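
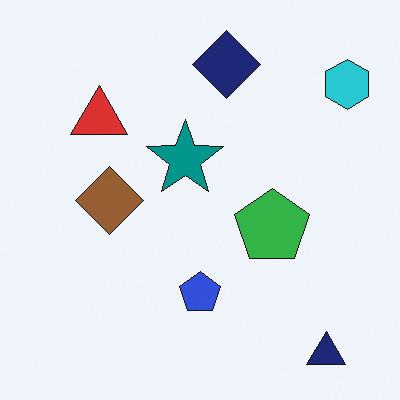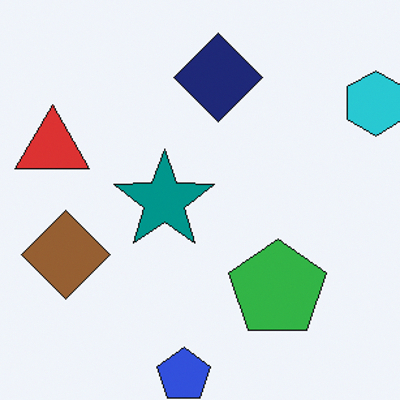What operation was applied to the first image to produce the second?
Cropped to a modestly smaller region and rescaled.

The visible shapes are larger and the field of view is narrower; shapes near the original edges may be partly or wholly outside the frame — a crop-and-rescale.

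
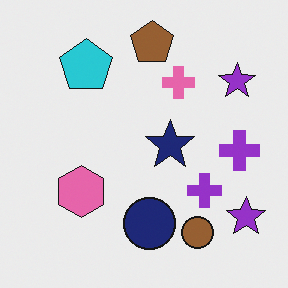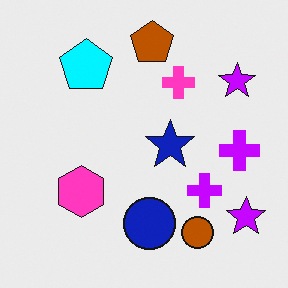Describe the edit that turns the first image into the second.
The image was made much more vivid (saturation change).

All colors are more vivid — a global saturation change.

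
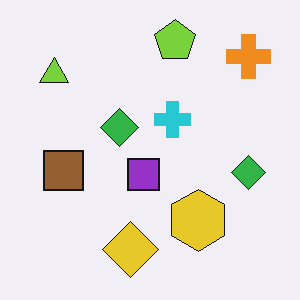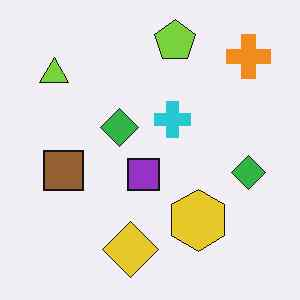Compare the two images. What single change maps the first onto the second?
This is the original image JPEG-compressed with visible artifacts.

Blocky 8×8 compression artifacts appear around shape edges and the flat background shows ringing — characteristic JPEG degradation.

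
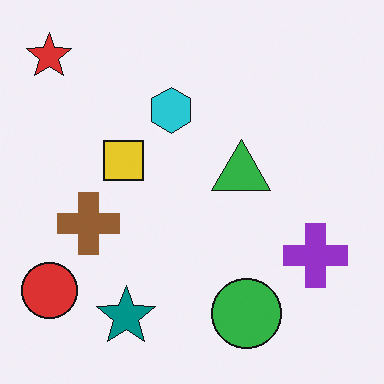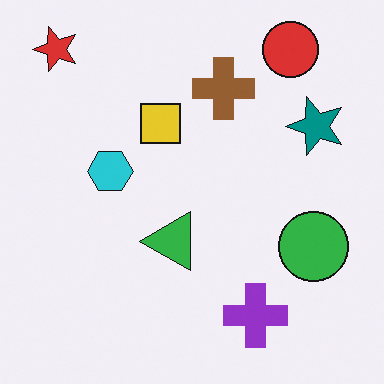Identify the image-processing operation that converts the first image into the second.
The second image is the first transposed (reflected across the top-left ↔ bottom-right diagonal).

Shapes have swapped their row and column positions — what was in the top-right is now in the bottom-left — a diagonal reflection.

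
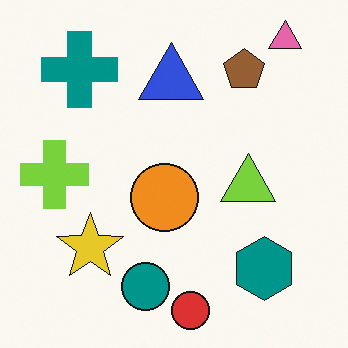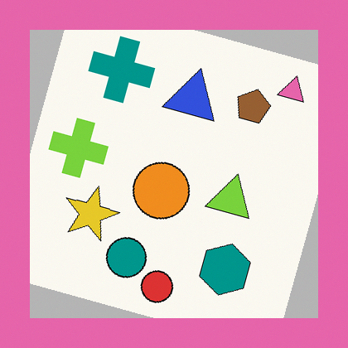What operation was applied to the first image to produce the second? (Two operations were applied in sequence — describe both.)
The second image is the first rotated clockwise by a clearly visible amount, then framed with a pink border.

Every shape is tilted by the same angle and the image corners show triangular fill wedges — a whole-image rotation by a non-right angle. A solid pink frame runs around the edge of the second image, with the content slightly shrunk inside it.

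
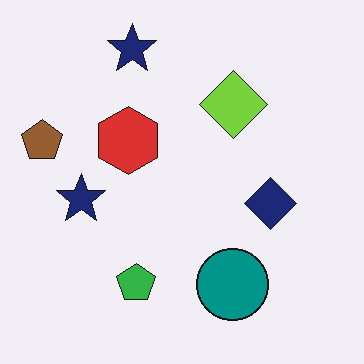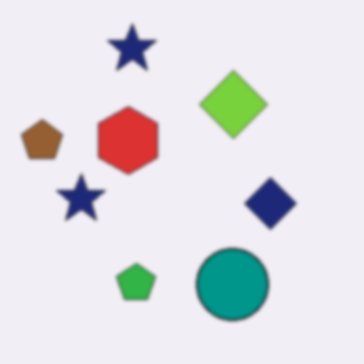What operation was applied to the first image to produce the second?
The second image is the first given a subtle gaussian blur.

Shape edges and outlines are uniformly softened across the whole image.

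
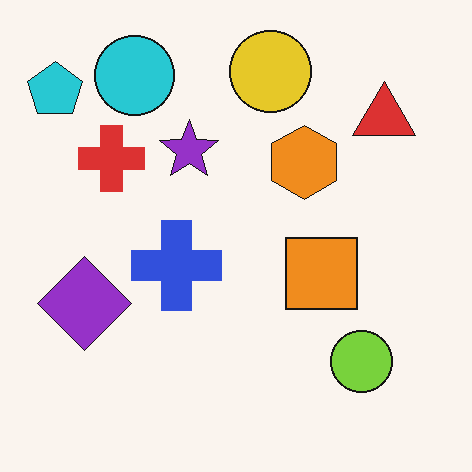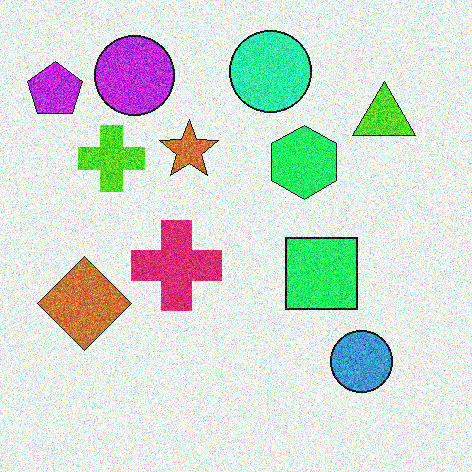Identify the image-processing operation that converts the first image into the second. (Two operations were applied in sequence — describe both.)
The image was degraded with strong gaussian noise, then hue-shifted noticeably.

Random speckle covers the whole image, including the flat background. Every shape's color has rotated by the same amount around the hue wheel — a uniform hue shift.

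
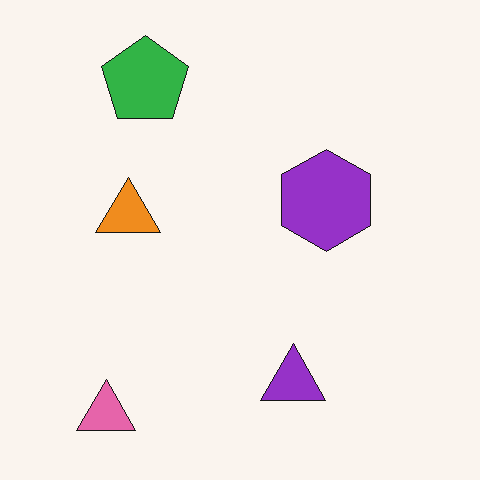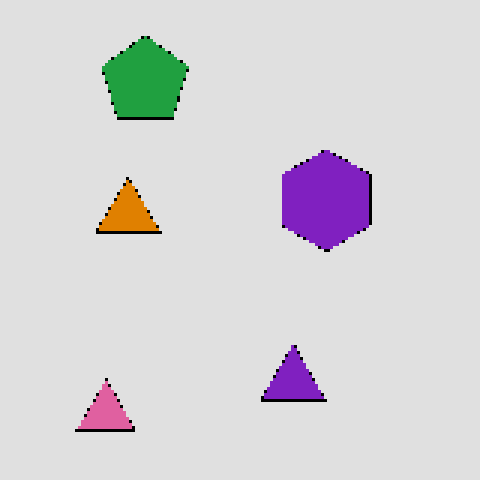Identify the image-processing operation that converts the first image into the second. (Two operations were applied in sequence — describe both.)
Lightly pixelated (a mild mosaic effect), then moderately posterized.

Shapes are reduced to large square blocks; fine edges and outlines are lost — a downscale-then-upscale (mosaic) effect. Each flat color has snapped to a coarser quantized level — most visibly, the near-white background has dropped to a flat grey.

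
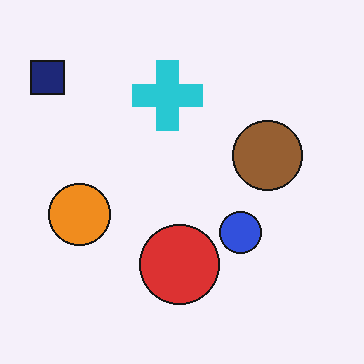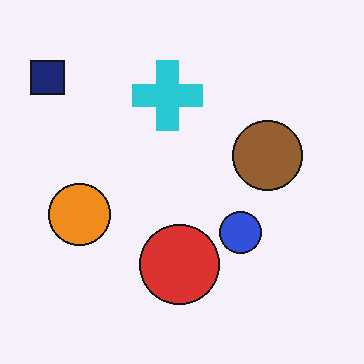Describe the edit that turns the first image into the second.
The second image is the first JPEG-compressed with visible artifacts.

Blocky 8×8 compression artifacts appear around shape edges and the flat background shows ringing — characteristic JPEG degradation.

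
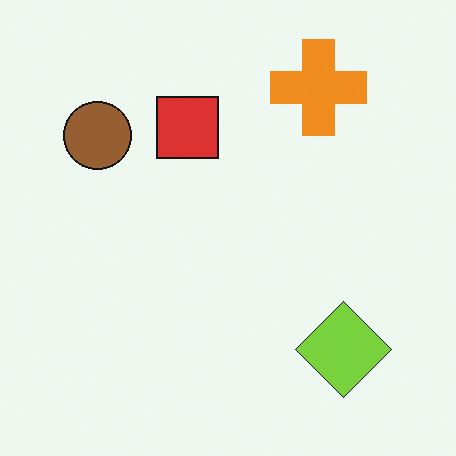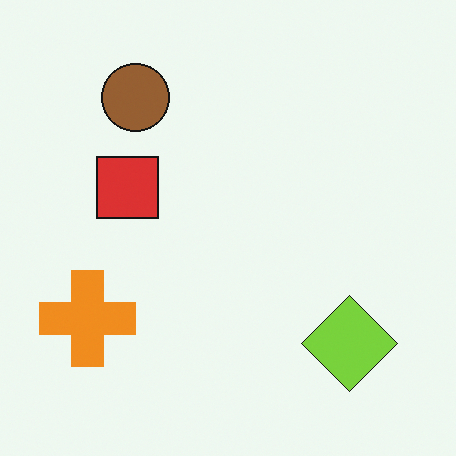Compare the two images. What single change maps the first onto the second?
The second image is the first transposed (reflected across the top-left ↔ bottom-right diagonal).

Shapes have swapped their row and column positions — what was in the top-right is now in the bottom-left — a diagonal reflection.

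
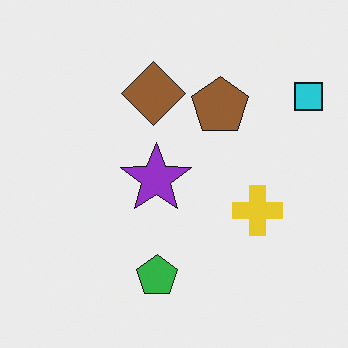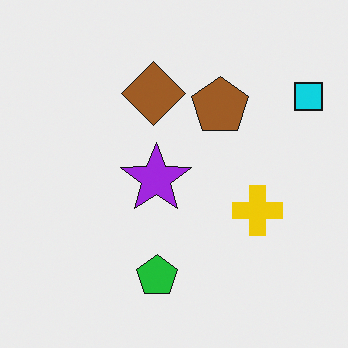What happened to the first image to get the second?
Slightly oversaturated.

All colors are more vivid — a global saturation change.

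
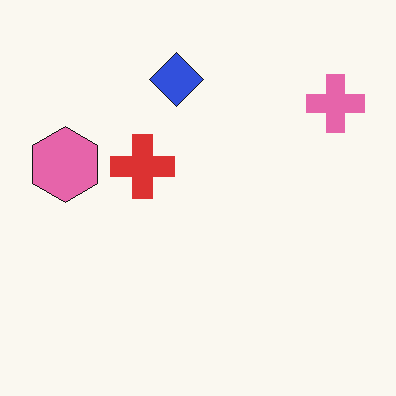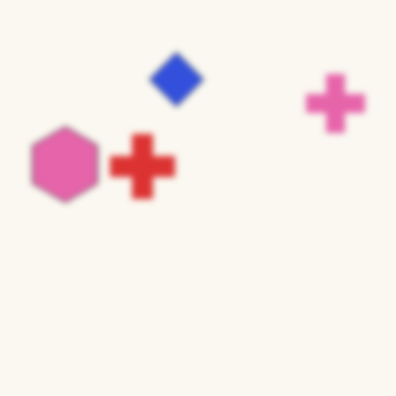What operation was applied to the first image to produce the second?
The transformation is: moderately blurred.

Shape edges and outlines are uniformly softened across the whole image.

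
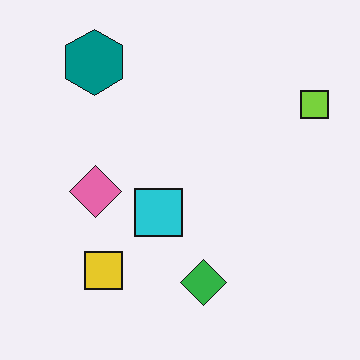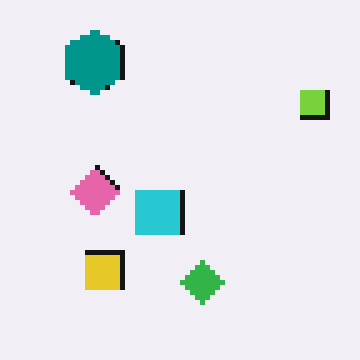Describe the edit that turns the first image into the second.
The image was mildly pixelated.

Shapes are reduced to large square blocks; fine edges and outlines are lost — a downscale-then-upscale (mosaic) effect.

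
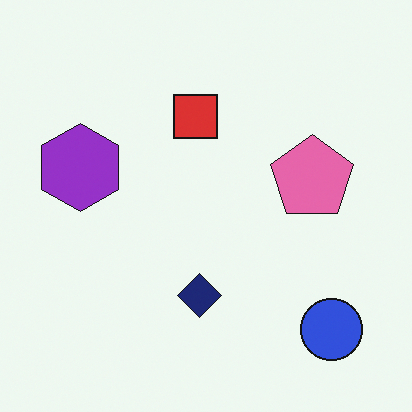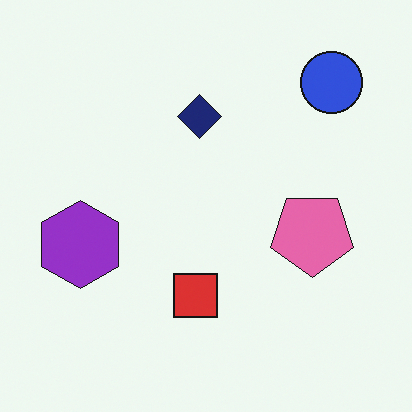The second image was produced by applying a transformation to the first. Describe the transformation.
The transformation is: flipped vertically (top ↔ bottom).

The blue circle is in the bottom-right of the first image and the top-right of the second — shapes on opposite sides of the horizontal midline have swapped in a mirror flip.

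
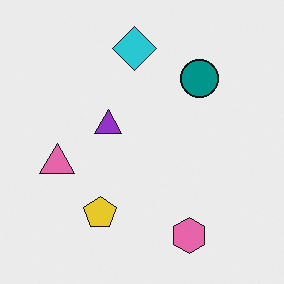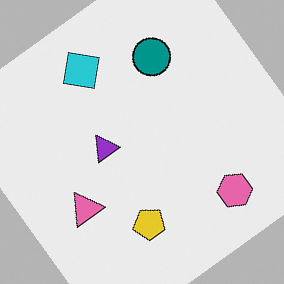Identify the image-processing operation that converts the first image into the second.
It was rotated counter-clockwise by a large amount — several tens of degrees.

Every shape is tilted by the same angle and the image corners show triangular fill wedges — a whole-image rotation by a non-right angle.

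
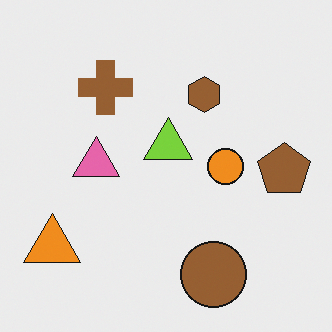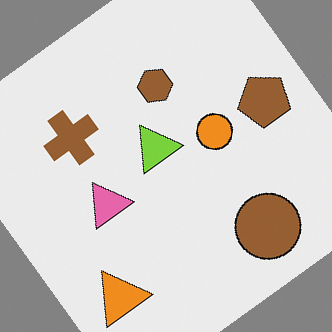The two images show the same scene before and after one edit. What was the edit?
The image was rotated counter-clockwise by a large amount — several tens of degrees.

Every shape is tilted by the same angle and the image corners show triangular fill wedges — a whole-image rotation by a non-right angle.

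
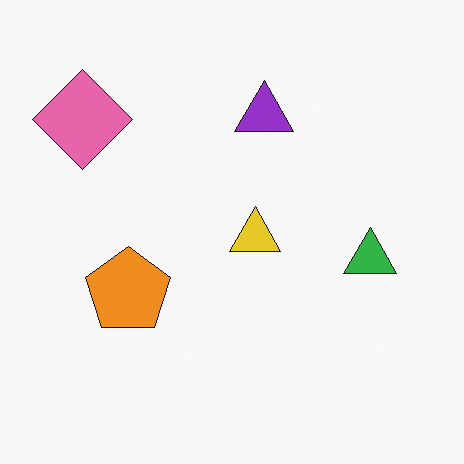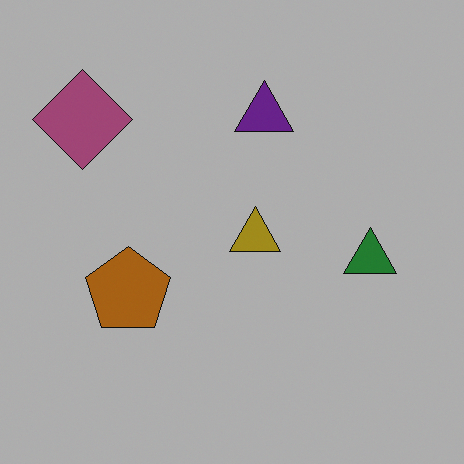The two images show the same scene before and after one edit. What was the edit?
Substantially darkened.

Every pixel — background and shapes alike — is uniformly darkened.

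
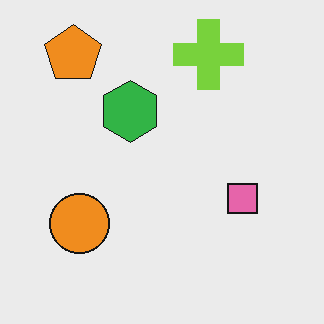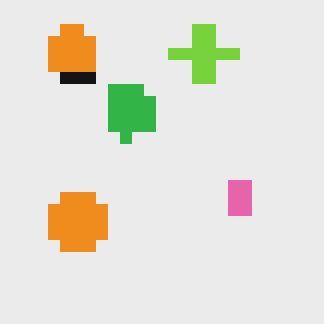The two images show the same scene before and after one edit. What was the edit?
This is the original image heavily pixelated into large blocks.

Shapes are reduced to large square blocks; fine edges and outlines are lost — a downscale-then-upscale (mosaic) effect.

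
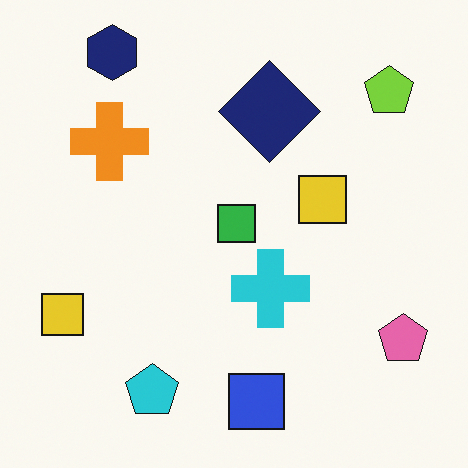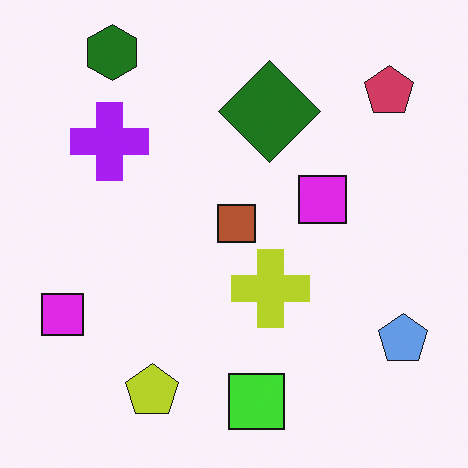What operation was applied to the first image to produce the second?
The transformation is: hue-shifted by a large amount.

Every shape's color has rotated by the same amount around the hue wheel — a uniform hue shift.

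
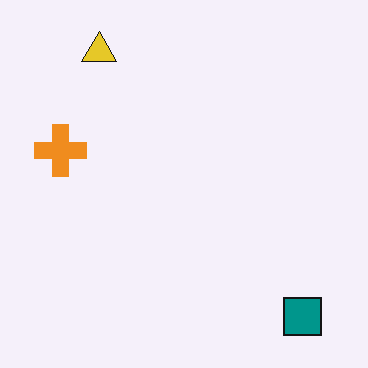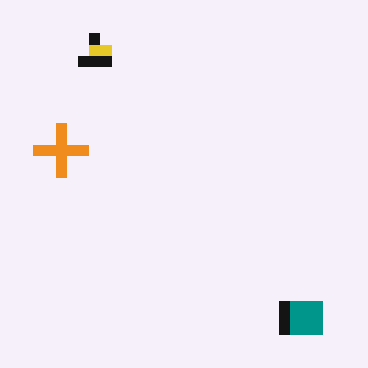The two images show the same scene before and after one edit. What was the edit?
The image was coarsely pixelated.

Shapes are reduced to large square blocks; fine edges and outlines are lost — a downscale-then-upscale (mosaic) effect.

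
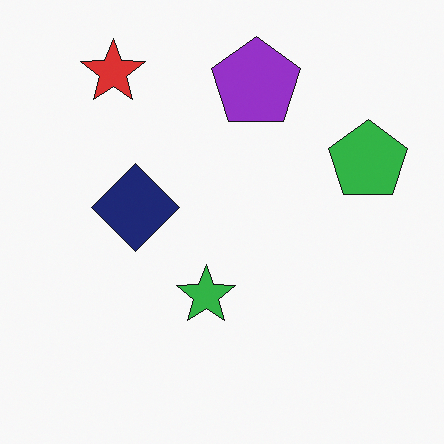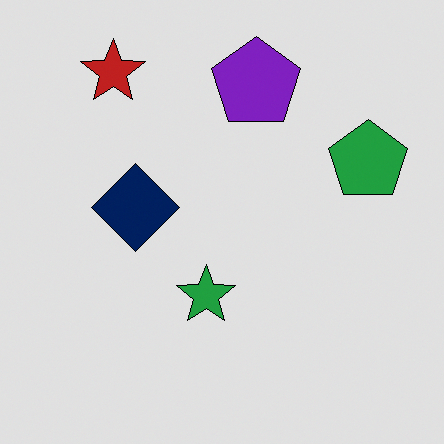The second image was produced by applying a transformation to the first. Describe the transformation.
Moderately posterized.

Each flat color has snapped to a coarser quantized level — most visibly, the near-white background has dropped to a flat grey.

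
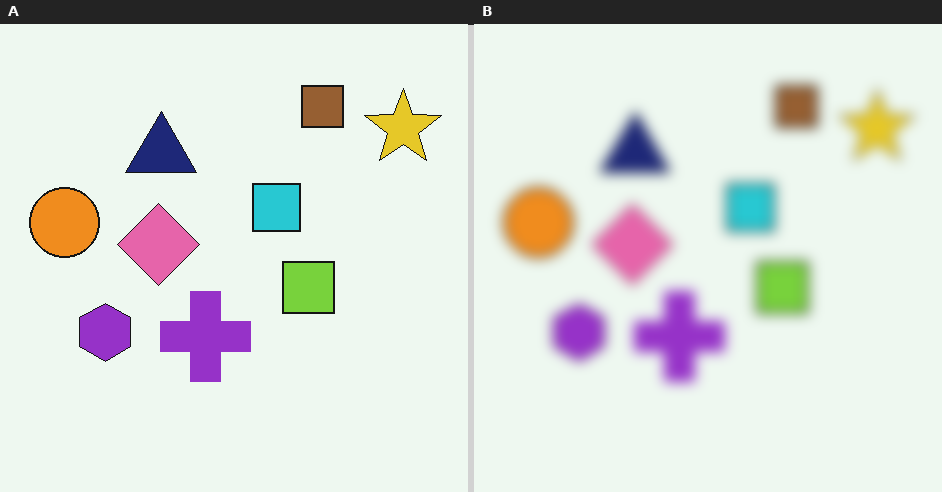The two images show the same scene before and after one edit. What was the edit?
This is the original image strongly gaussian-blurred.

Shape edges and outlines are uniformly softened across the whole image.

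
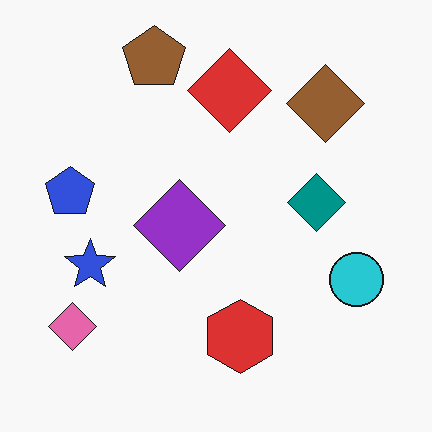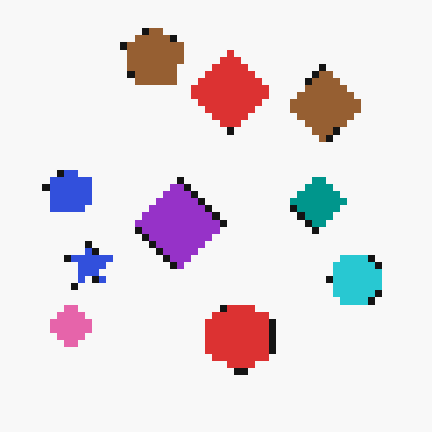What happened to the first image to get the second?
This is the original image pixelated into visible square blocks.

Shapes are reduced to large square blocks; fine edges and outlines are lost — a downscale-then-upscale (mosaic) effect.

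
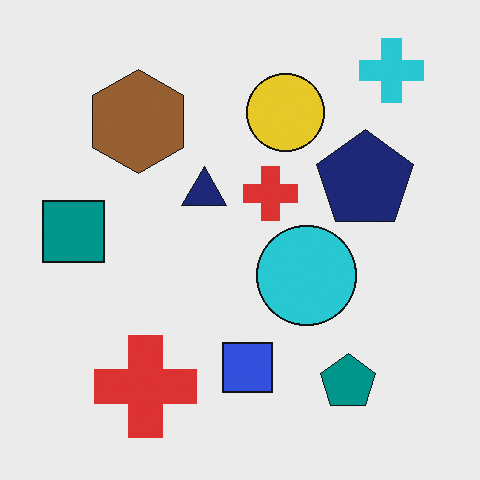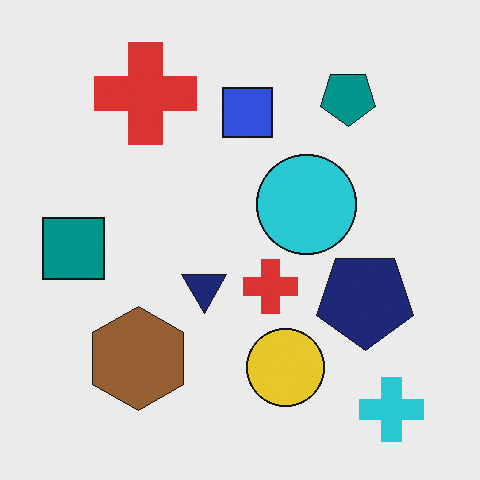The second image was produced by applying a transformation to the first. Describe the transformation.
The transformation is: flipped vertically (top ↔ bottom).

The cyan cross is in the top-right of the first image and the bottom-right of the second — shapes on opposite sides of the horizontal midline have swapped in a mirror flip.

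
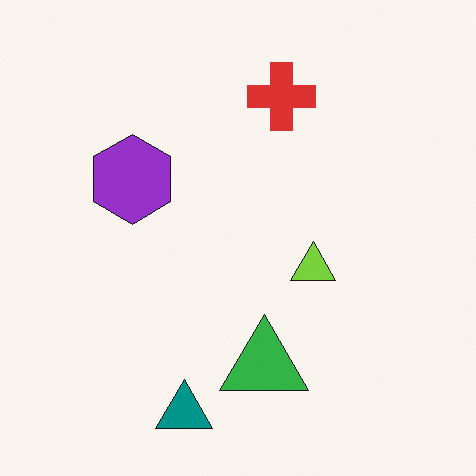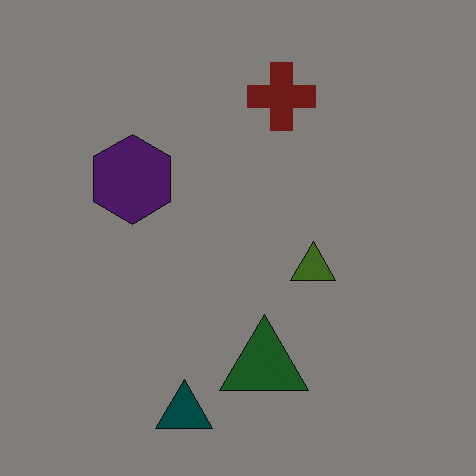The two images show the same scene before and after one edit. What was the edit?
Substantially darkened.

Every pixel — background and shapes alike — is uniformly darkened.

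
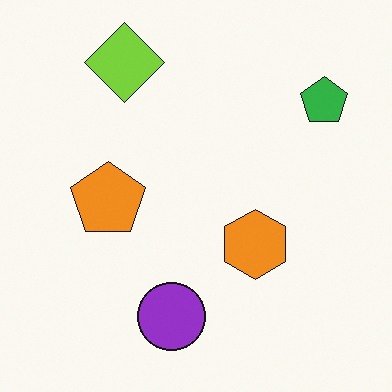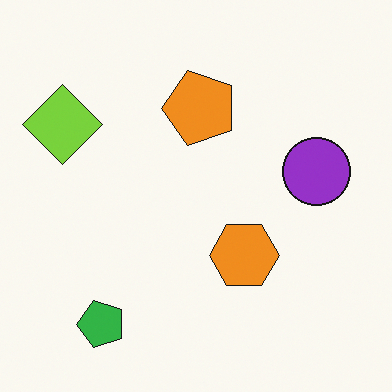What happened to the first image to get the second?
Transposed (reflected across the top-left ↔ bottom-right diagonal).

Shapes have swapped their row and column positions — what was in the top-right is now in the bottom-left — a diagonal reflection.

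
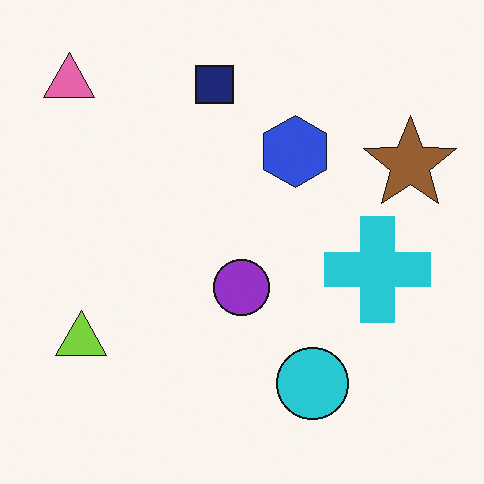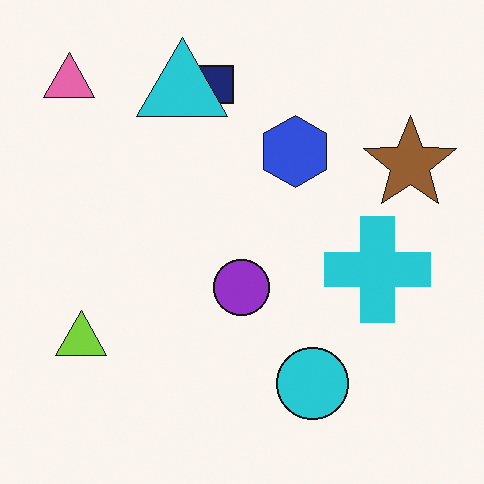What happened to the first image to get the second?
This is the original image overlaid with an additional cyan triangle.

A cyan triangle appears in the second image that is absent from the first.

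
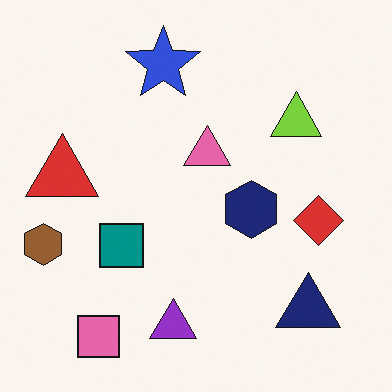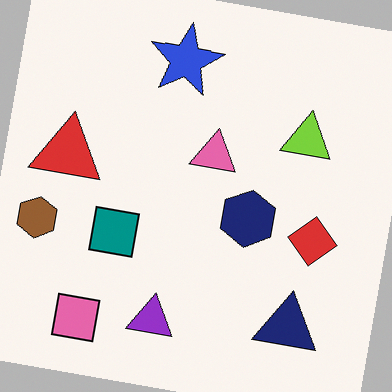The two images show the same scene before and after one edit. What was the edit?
Rotated clockwise by a small amount.

Every shape is tilted by the same angle and the image corners show triangular fill wedges — a whole-image rotation by a non-right angle.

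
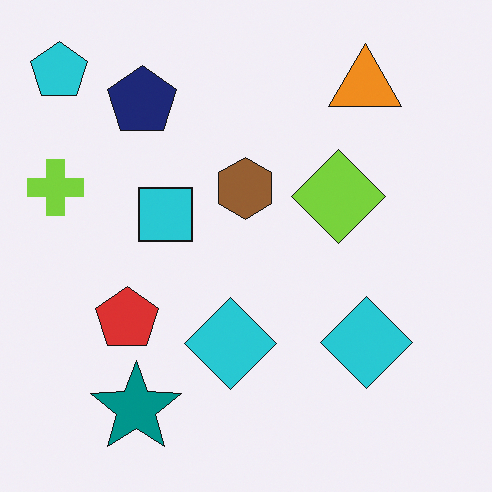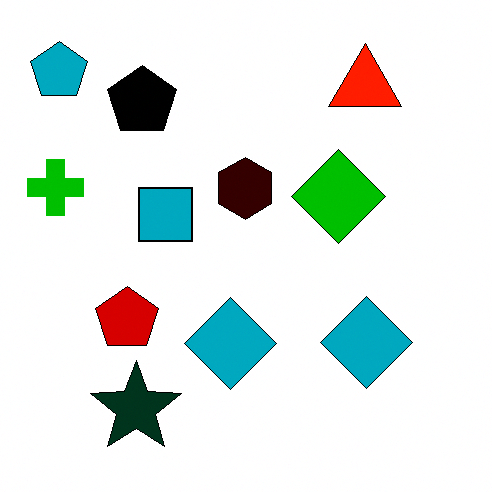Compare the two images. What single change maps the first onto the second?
The image was boosted in contrast.

Tones are pushed away from mid-grey across the whole image — a global contrast change.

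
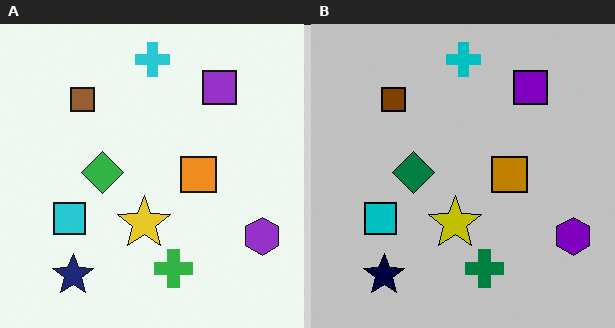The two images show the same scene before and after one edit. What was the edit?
It was heavily posterized to just a handful of flat colors.

Each flat color has snapped to a coarser quantized level — most visibly, the near-white background has dropped to a flat grey.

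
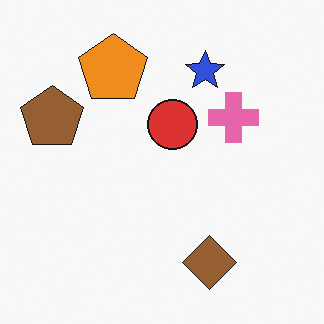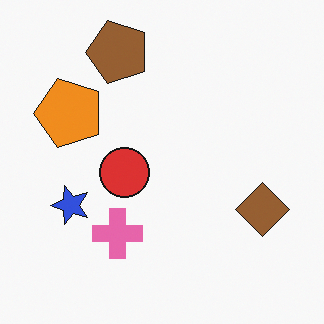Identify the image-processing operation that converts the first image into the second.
The image was transposed (reflected across the top-left ↔ bottom-right diagonal).

Shapes have swapped their row and column positions — what was in the top-right is now in the bottom-left — a diagonal reflection.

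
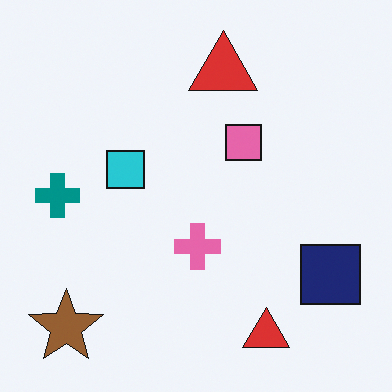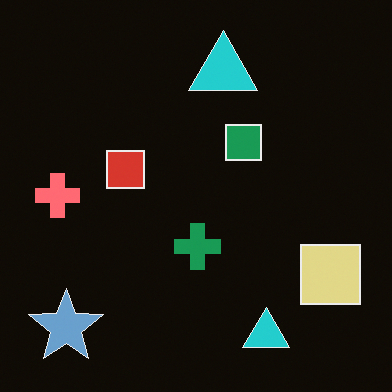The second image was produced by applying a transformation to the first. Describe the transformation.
This is the original image color-inverted (negative).

The light background has become dark and every shape's color is its complement — a photographic negative.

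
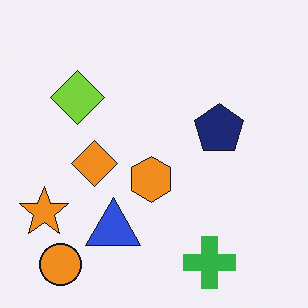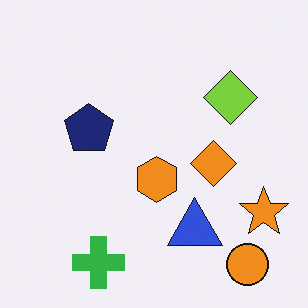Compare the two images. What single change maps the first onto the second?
It was flipped horizontally (left ↔ right).

The orange star is in the bottom-left of the first image and the bottom-right of the second — shapes on opposite sides of the vertical midline have swapped in a mirror flip.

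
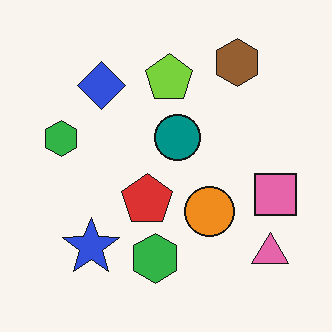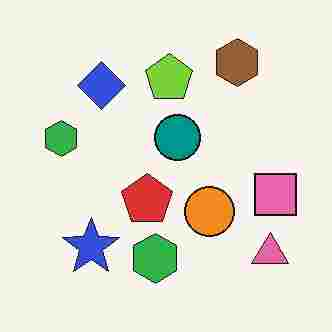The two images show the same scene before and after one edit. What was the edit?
The transformation is: heavily JPEG-compressed with obvious blocking artifacts.

Blocky 8×8 compression artifacts appear around shape edges and the flat background shows ringing — characteristic JPEG degradation.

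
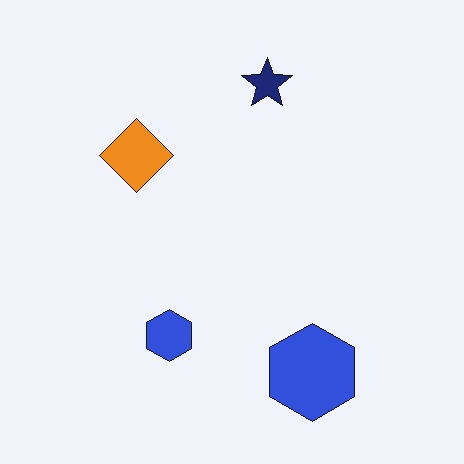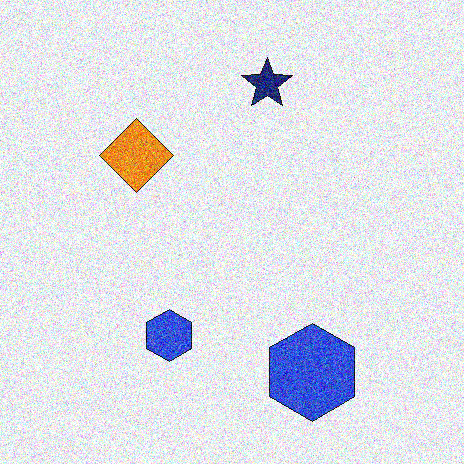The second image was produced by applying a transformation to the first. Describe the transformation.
The transformation is: degraded with strong gaussian noise.

Random speckle covers the whole image, including the flat background.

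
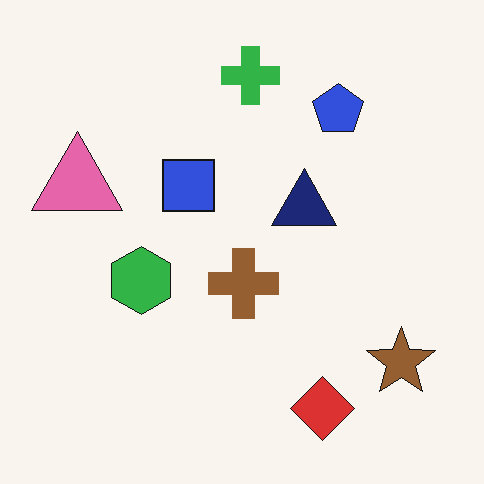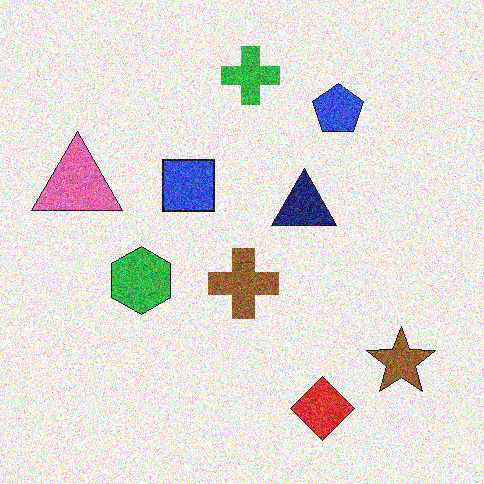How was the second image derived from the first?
The second image is the first degraded with heavy additive noise.

Random speckle covers the whole image, including the flat background.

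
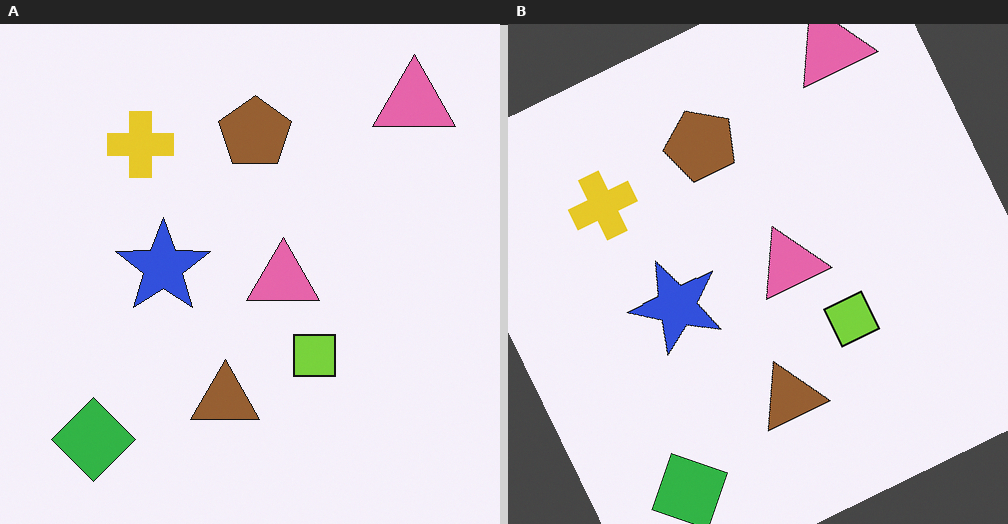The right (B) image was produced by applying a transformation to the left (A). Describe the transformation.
Rotated counter-clockwise by a clearly visible amount.

Every shape is tilted by the same angle and the image corners show triangular fill wedges — a whole-image rotation by a non-right angle.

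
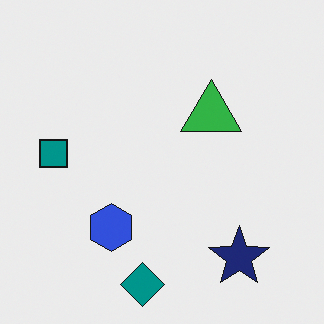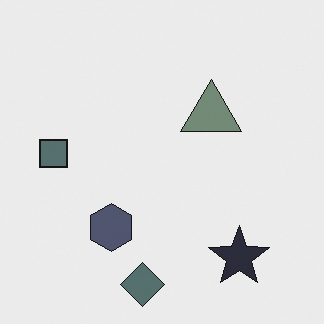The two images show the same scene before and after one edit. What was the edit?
The second image is the first made much more muted (saturation change).

All colors are more muted and greyish — a global saturation change.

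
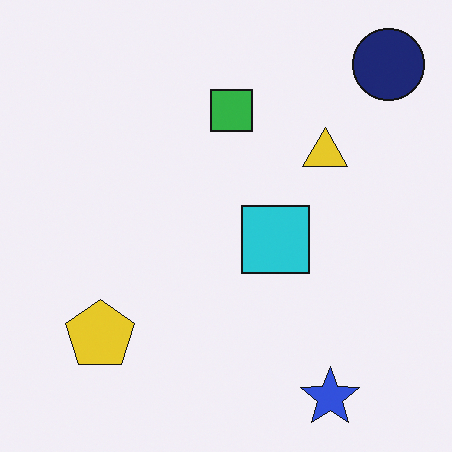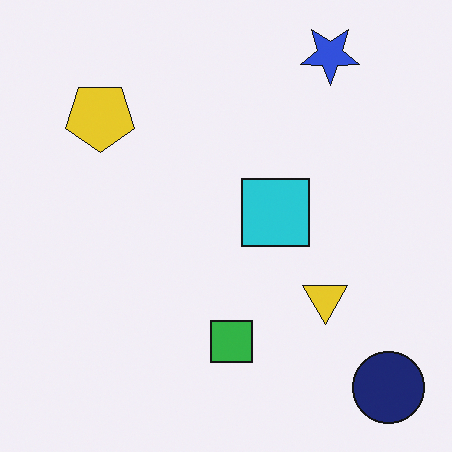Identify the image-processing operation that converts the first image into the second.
The image was flipped vertically (top ↔ bottom).

The blue star is in the bottom-right of the first image and the top-right of the second — shapes on opposite sides of the horizontal midline have swapped in a mirror flip.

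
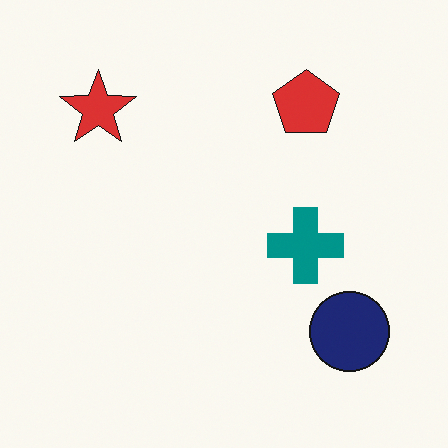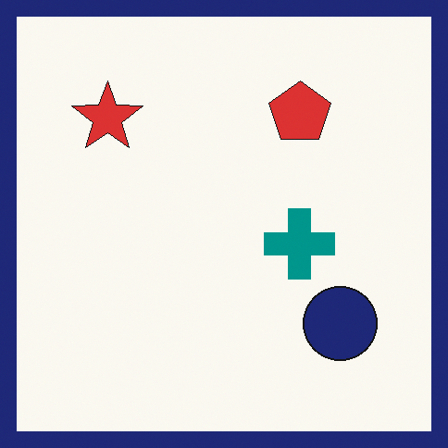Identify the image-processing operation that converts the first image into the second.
It was framed with a navy border.

A solid navy frame runs around the edge of the second image, with the content slightly shrunk inside it.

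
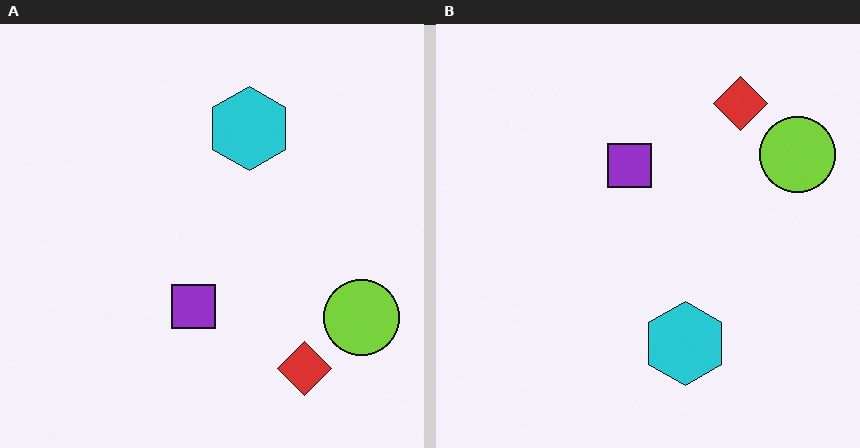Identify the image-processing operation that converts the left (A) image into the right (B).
The transformation is: flipped vertically (top ↔ bottom).

The red diamond is in the bottom-right of the left (A) image and the top-right of the right (B) — shapes on opposite sides of the horizontal midline have swapped in a mirror flip.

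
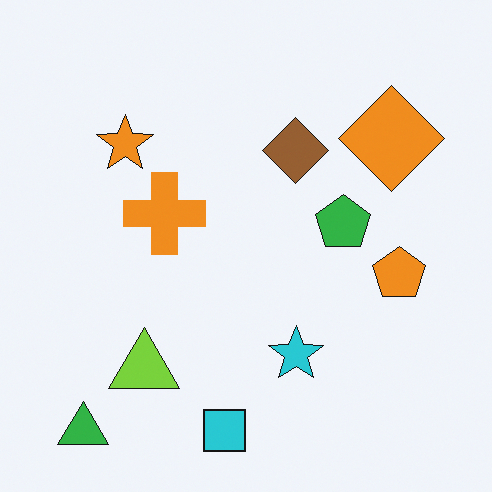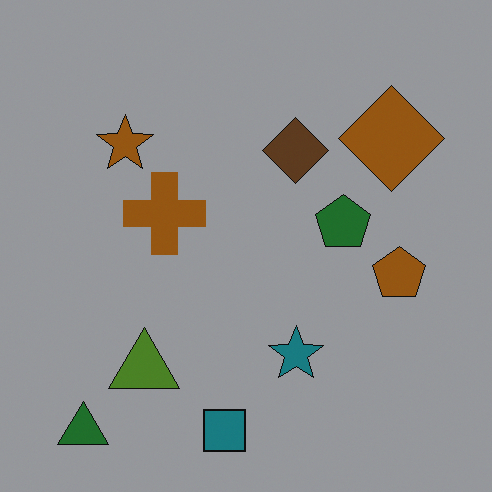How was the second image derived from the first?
The transformation is: darkened a lot.

Every pixel — background and shapes alike — is uniformly darkened.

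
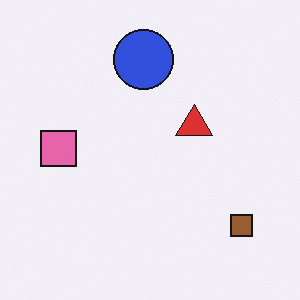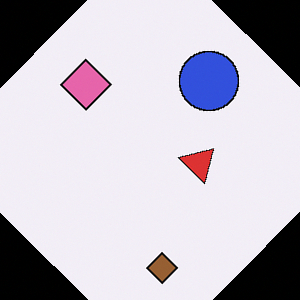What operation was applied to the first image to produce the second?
It was rotated clockwise by a large amount — several tens of degrees.

Every shape is tilted by the same angle and the image corners show triangular fill wedges — a whole-image rotation by a non-right angle.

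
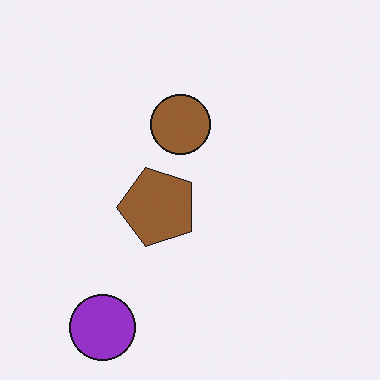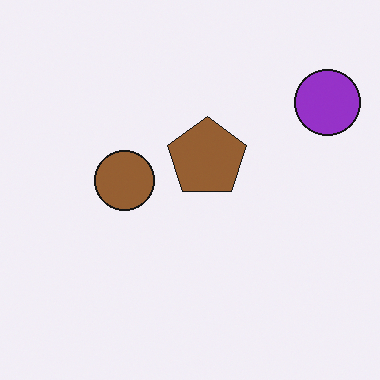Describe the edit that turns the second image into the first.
The image was transposed (reflected across the top-left ↔ bottom-right diagonal).

Shapes have swapped their row and column positions — what was in the top-right is now in the bottom-left — a diagonal reflection.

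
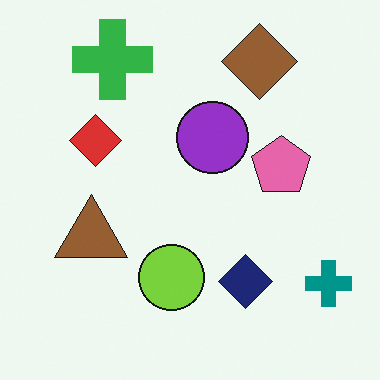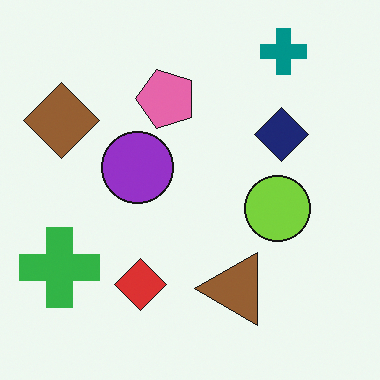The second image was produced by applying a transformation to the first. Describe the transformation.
It was rotated 90° counter-clockwise.

The teal cross sits in the bottom-right of the first image and the top-right of the second — consistent with a whole-image 90° counter-clockwise rotation.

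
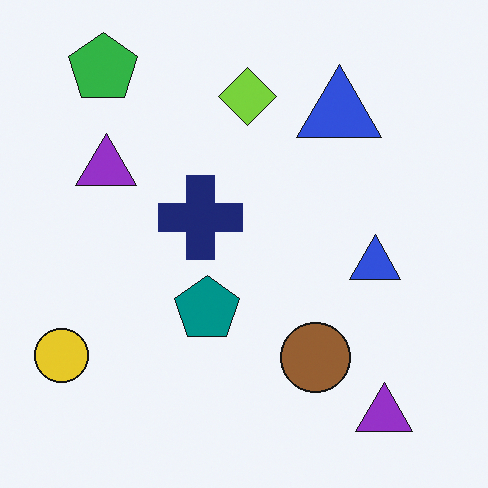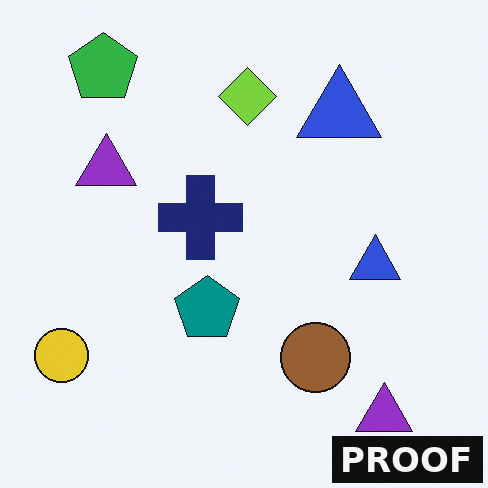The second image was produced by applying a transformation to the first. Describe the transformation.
It was watermarked with the text "PROOF" in the lower-right corner.

A dark label reading "PROOF" appears in the lower-right corner.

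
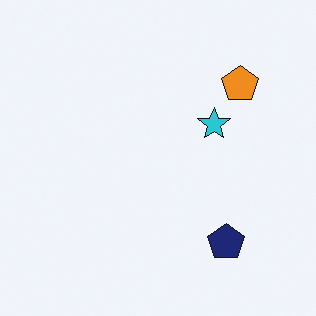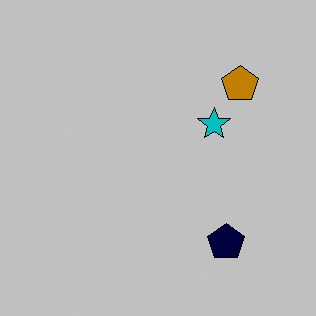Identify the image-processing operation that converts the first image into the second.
The transformation is: heavily posterized to just a handful of flat colors.

Each flat color has snapped to a coarser quantized level — most visibly, the near-white background has dropped to a flat grey.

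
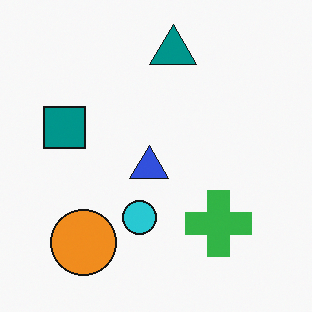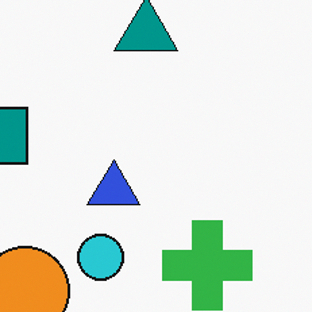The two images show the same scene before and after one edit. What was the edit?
This is the original image cropped to a modestly smaller region and rescaled.

The visible shapes are larger and the field of view is narrower; shapes near the original edges may be partly or wholly outside the frame — a crop-and-rescale.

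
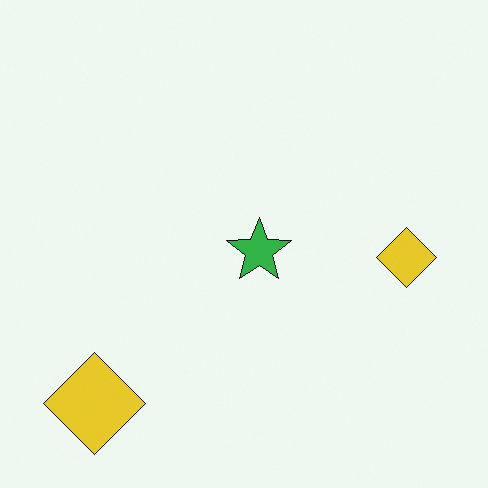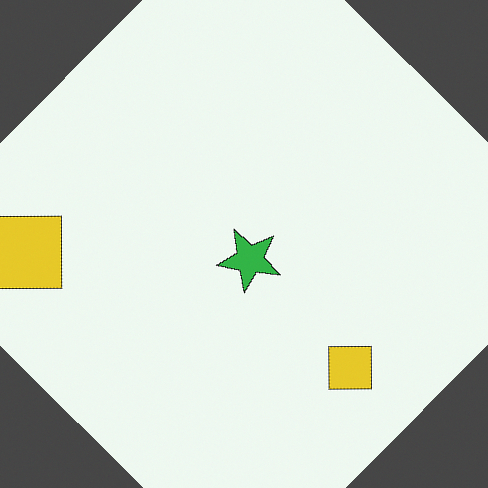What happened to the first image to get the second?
Rotated clockwise by a large amount — several tens of degrees.

Every shape is tilted by the same angle and the image corners show triangular fill wedges — a whole-image rotation by a non-right angle.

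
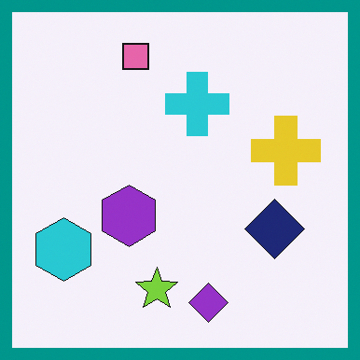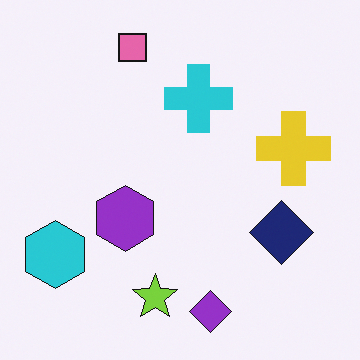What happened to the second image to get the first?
The transformation is: framed with a teal border.

A solid teal frame runs around the edge of the first image, with the content slightly shrunk inside it.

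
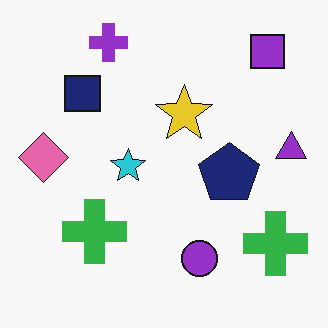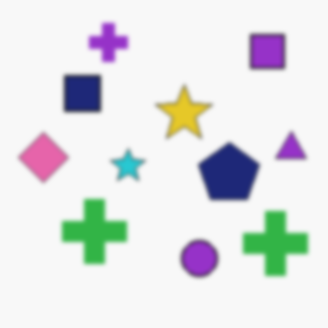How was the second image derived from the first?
Given a subtle gaussian blur.

Shape edges and outlines are uniformly softened across the whole image.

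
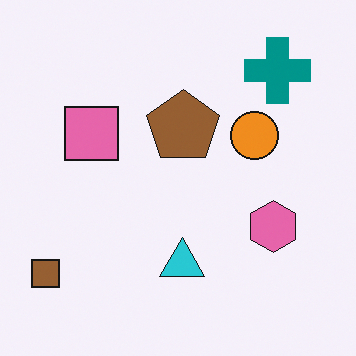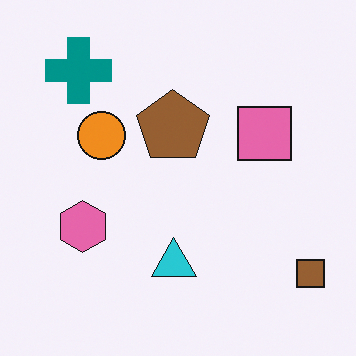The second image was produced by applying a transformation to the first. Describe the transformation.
This is the original image flipped horizontally (left ↔ right).

The brown square is in the bottom-left of the first image and the bottom-right of the second — shapes on opposite sides of the vertical midline have swapped in a mirror flip.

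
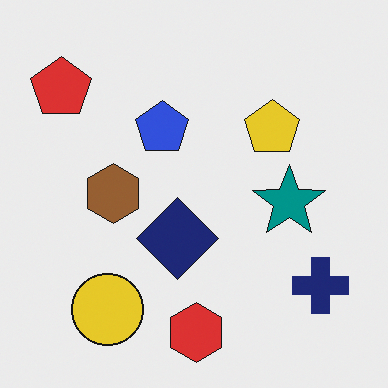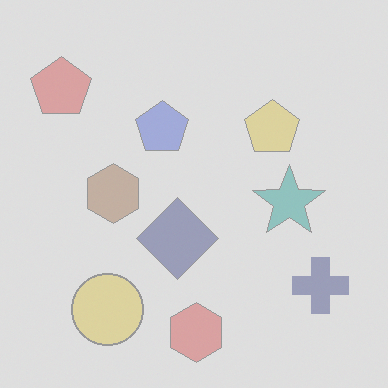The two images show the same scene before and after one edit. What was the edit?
The transformation is: given much lower contrast.

Tones are pushed toward mid-grey across the whole image — a global contrast change.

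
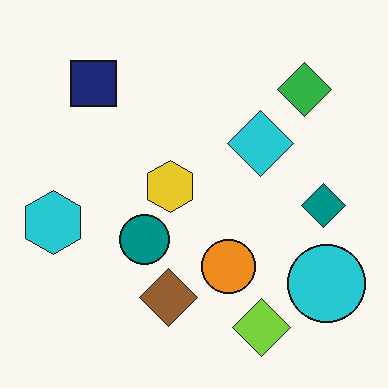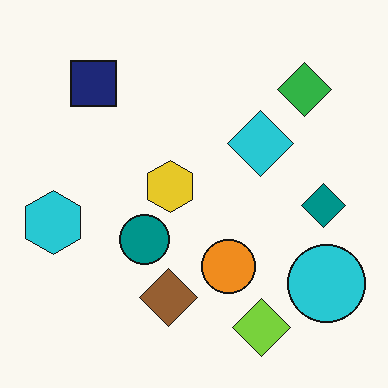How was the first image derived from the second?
The transformation is: given moderate JPEG compression.

Blocky 8×8 compression artifacts appear around shape edges and the flat background shows ringing — characteristic JPEG degradation.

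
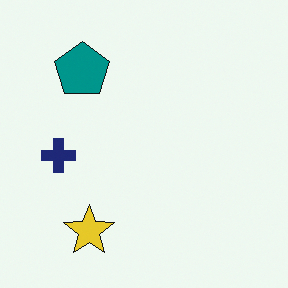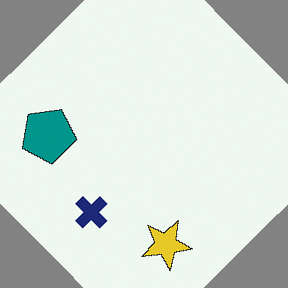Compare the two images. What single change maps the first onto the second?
The transformation is: rotated counter-clockwise by a large amount — several tens of degrees.

Every shape is tilted by the same angle and the image corners show triangular fill wedges — a whole-image rotation by a non-right angle.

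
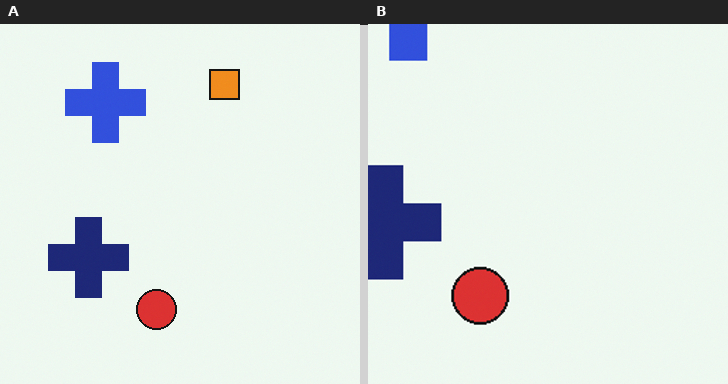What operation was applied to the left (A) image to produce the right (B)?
This is the original image cropped to a modestly smaller region and rescaled.

The visible shapes are larger and the field of view is narrower; shapes near the original edges may be partly or wholly outside the frame — a crop-and-rescale.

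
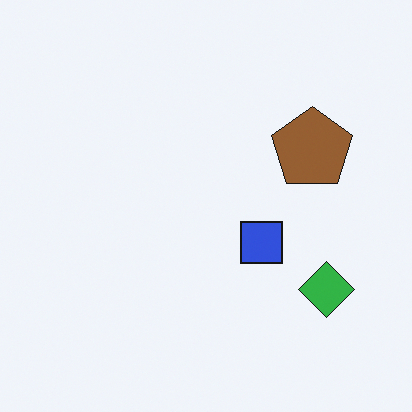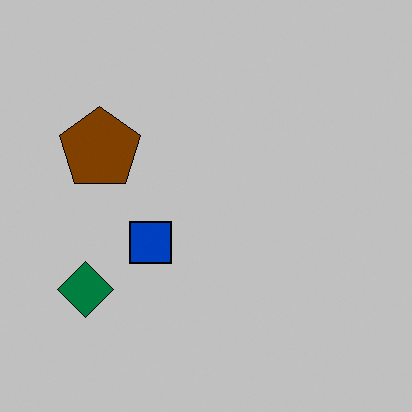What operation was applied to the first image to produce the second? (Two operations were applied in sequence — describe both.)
The transformation is: aggressively posterized, then flipped horizontally (left ↔ right).

Each flat color has snapped to a coarser quantized level — most visibly, the near-white background has dropped to a flat grey. The green diamond is in the bottom-right of the first image and the bottom-left of the second — shapes on opposite sides of the vertical midline have swapped in a mirror flip.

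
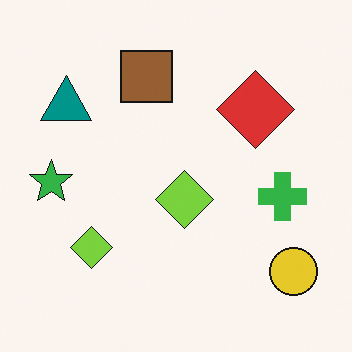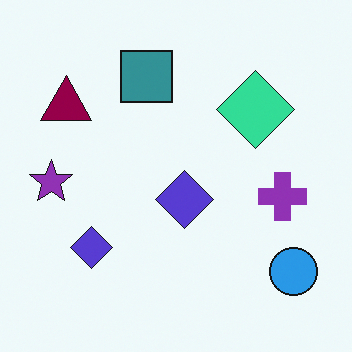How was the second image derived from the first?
It was hue-shifted by a moderate amount.

Every shape's color has rotated by the same amount around the hue wheel — a uniform hue shift.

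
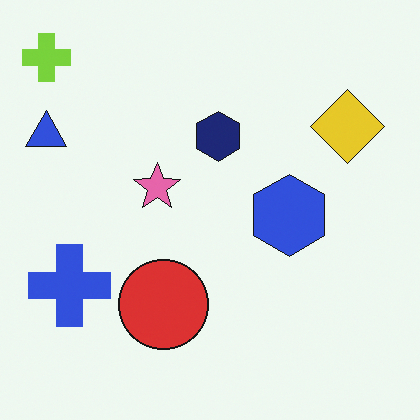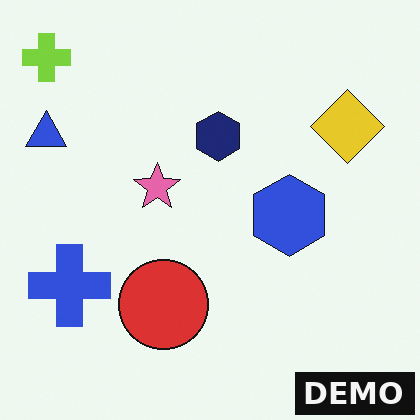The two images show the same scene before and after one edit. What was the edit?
The transformation is: watermarked with the text "DEMO" in the lower-right corner.

A dark label reading "DEMO" appears in the lower-right corner.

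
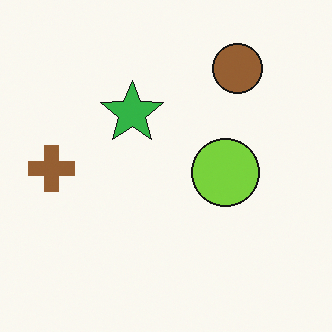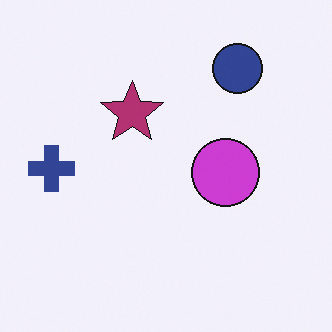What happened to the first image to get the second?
The image was hue-shifted by a large amount.

Every shape's color has rotated by the same amount around the hue wheel — a uniform hue shift.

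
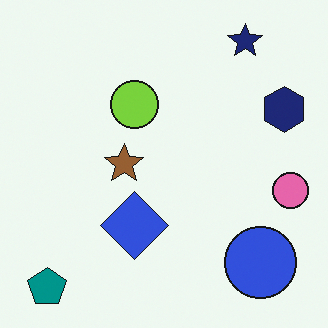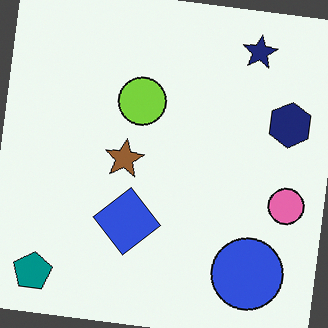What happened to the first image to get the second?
This is the original image rotated clockwise by a slight angle.

Every shape is tilted by the same angle and the image corners show triangular fill wedges — a whole-image rotation by a non-right angle.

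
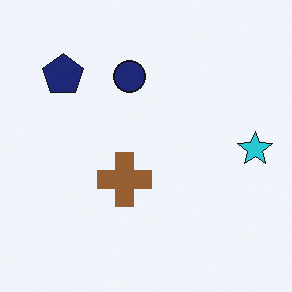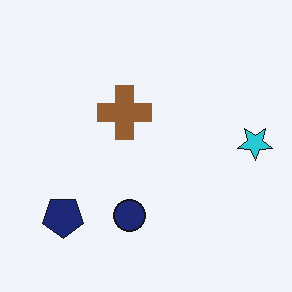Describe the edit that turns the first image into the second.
The second image is the first flipped vertically (top ↔ bottom).

The navy pentagon is in the top-left of the first image and the bottom-left of the second — shapes on opposite sides of the horizontal midline have swapped in a mirror flip.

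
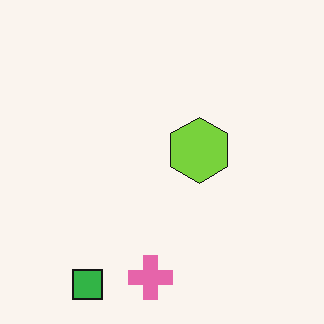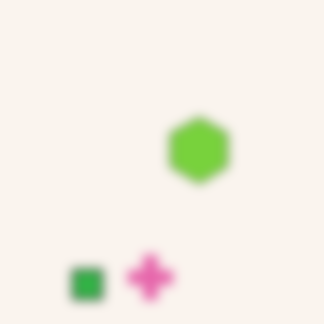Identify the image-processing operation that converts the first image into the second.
This is the original image heavily blurred.

Shape edges and outlines are uniformly softened across the whole image.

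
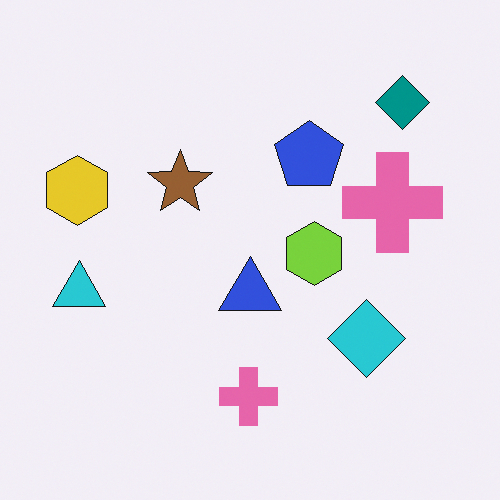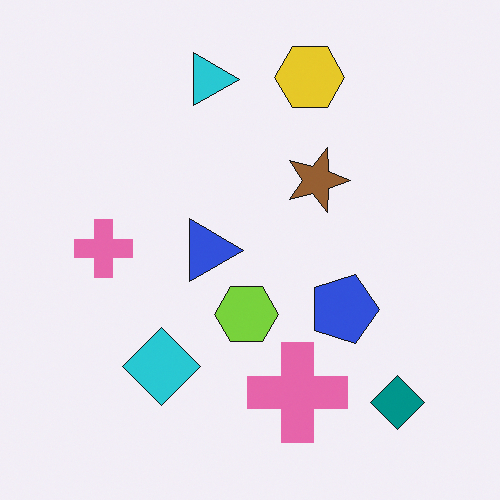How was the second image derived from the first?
The image was rotated 90° clockwise.

The teal diamond sits in the top-right of the first image and the bottom-right of the second — consistent with a whole-image 90° clockwise rotation.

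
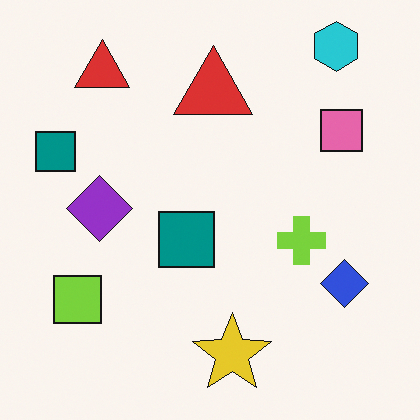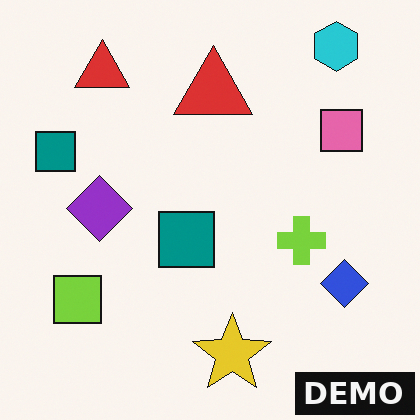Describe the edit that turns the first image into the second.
It was watermarked with the text "DEMO" in the lower-right corner.

A dark label reading "DEMO" appears in the lower-right corner.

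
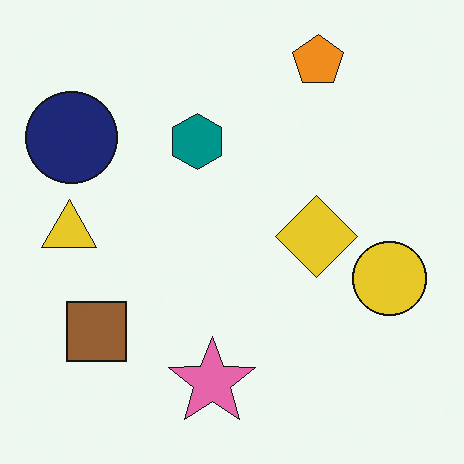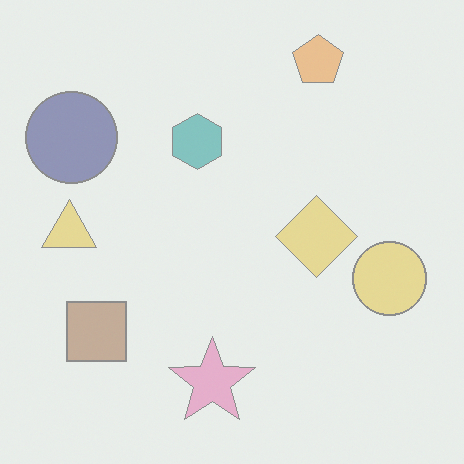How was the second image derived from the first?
The second image is the first given much lower contrast.

Tones are pushed toward mid-grey across the whole image — a global contrast change.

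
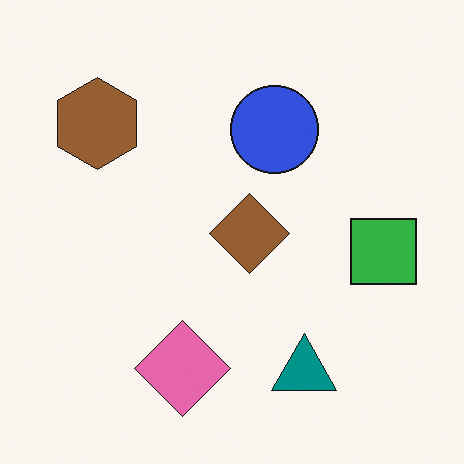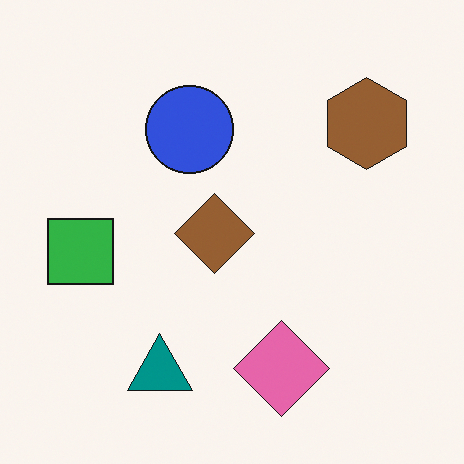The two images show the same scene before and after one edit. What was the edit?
Flipped horizontally (left ↔ right).

The green square is in the right of the first image and the left of the second — shapes on opposite sides of the vertical midline have swapped in a mirror flip.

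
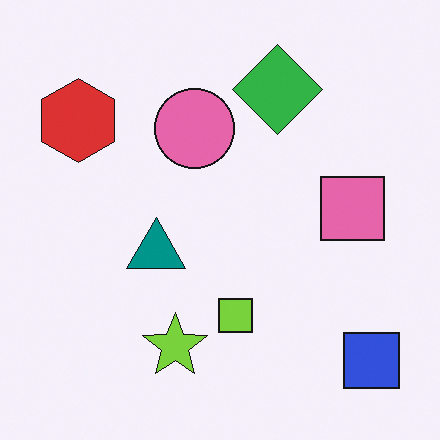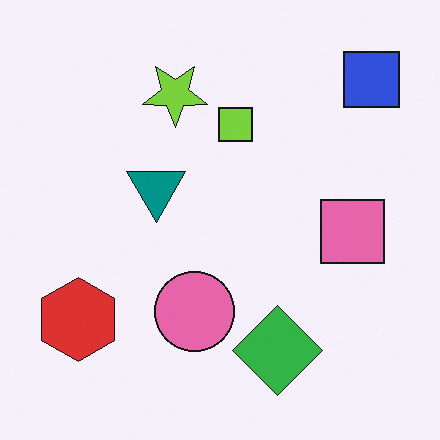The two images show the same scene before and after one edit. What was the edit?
This is the original image flipped vertically (top ↔ bottom).

The blue square is in the bottom-right of the first image and the top-right of the second — shapes on opposite sides of the horizontal midline have swapped in a mirror flip.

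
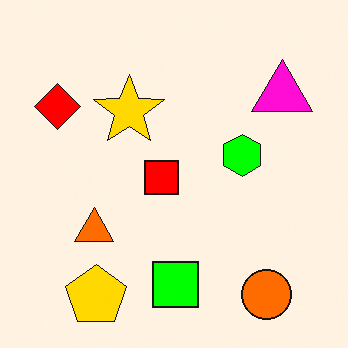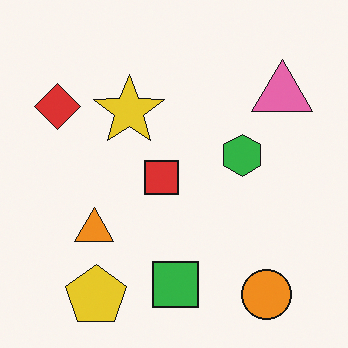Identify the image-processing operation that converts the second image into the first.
This is the original image heavily oversaturated.

All colors are more vivid — a global saturation change.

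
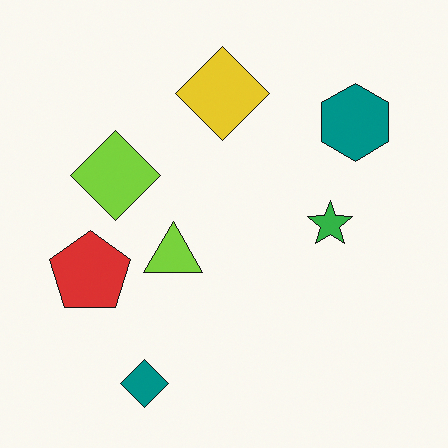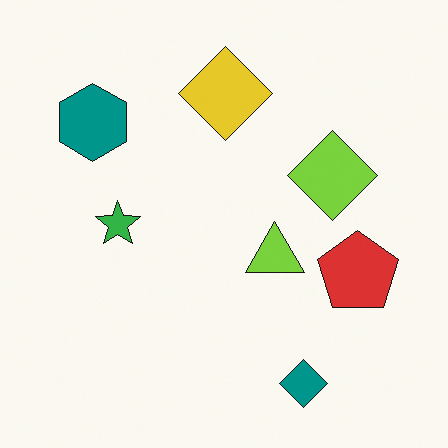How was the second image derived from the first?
This is the original image flipped horizontally (left ↔ right).

The red pentagon is in the left of the first image and the right of the second — shapes on opposite sides of the vertical midline have swapped in a mirror flip.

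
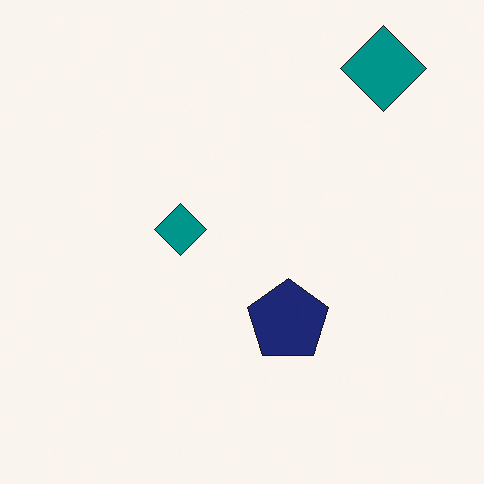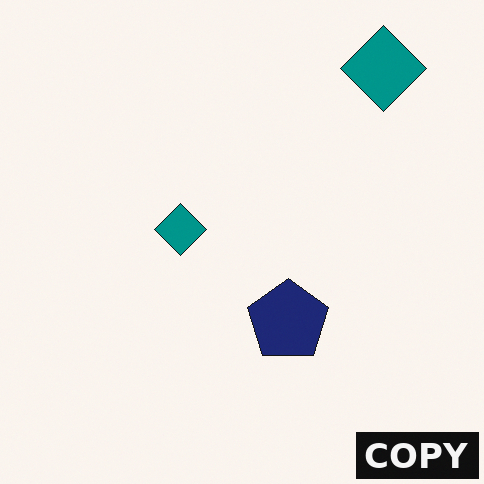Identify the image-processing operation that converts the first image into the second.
The image was watermarked with the text "COPY" in the lower-right corner.

A dark label reading "COPY" appears in the lower-right corner.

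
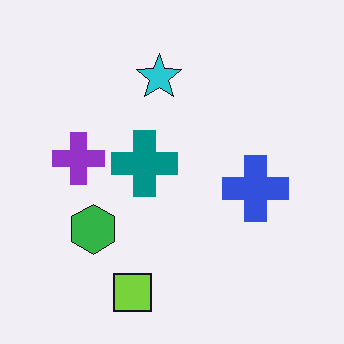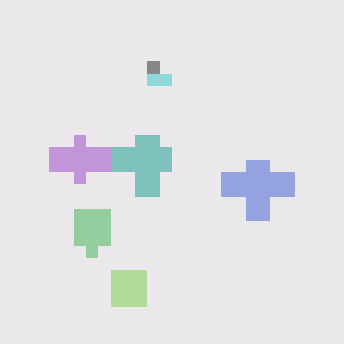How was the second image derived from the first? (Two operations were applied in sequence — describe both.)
This is the original image given much lower contrast, then heavily pixelated into large blocks.

Tones are pushed toward mid-grey across the whole image — a global contrast change. Shapes are reduced to large square blocks; fine edges and outlines are lost — a downscale-then-upscale (mosaic) effect.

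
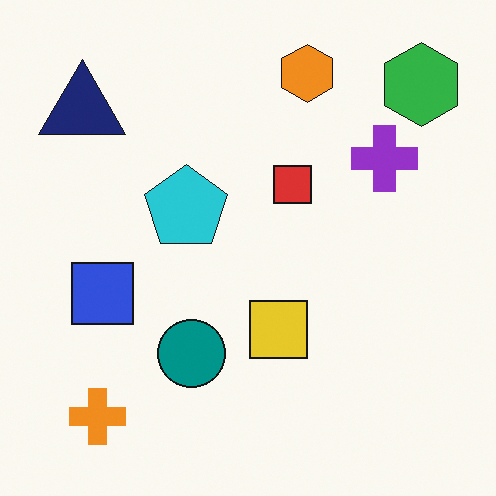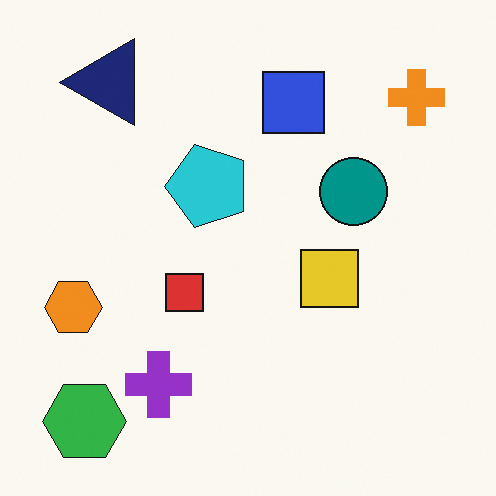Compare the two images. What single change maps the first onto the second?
This is the original image transposed (reflected across the top-left ↔ bottom-right diagonal).

Shapes have swapped their row and column positions — what was in the top-right is now in the bottom-left — a diagonal reflection.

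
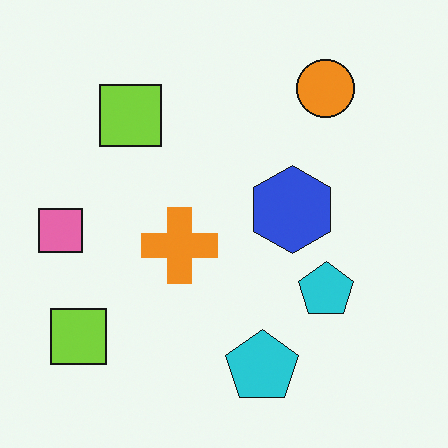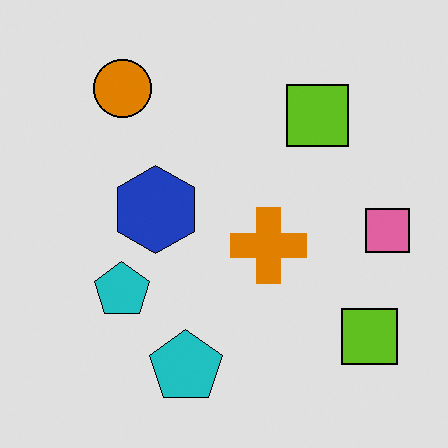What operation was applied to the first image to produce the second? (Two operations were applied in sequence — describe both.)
The second image is the first posterized to a reduced palette, then flipped horizontally (left ↔ right).

Each flat color has snapped to a coarser quantized level — most visibly, the near-white background has dropped to a flat grey. The pink square is in the left of the first image and the right of the second — shapes on opposite sides of the vertical midline have swapped in a mirror flip.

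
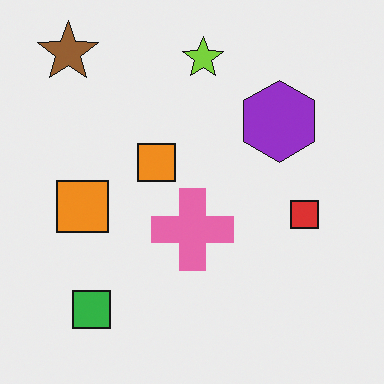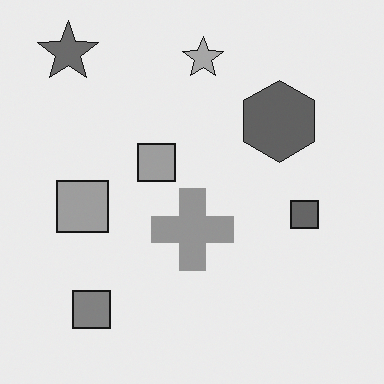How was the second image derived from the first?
It was converted to grayscale.

All color is removed — every shape is now a shade of grey.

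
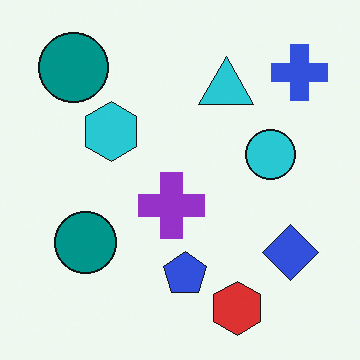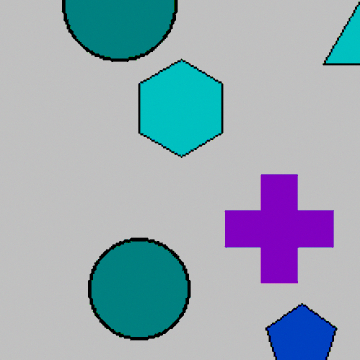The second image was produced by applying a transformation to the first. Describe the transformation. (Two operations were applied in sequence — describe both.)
It was cropped to a noticeably smaller region and rescaled, then heavily posterized to just a handful of flat colors.

The visible shapes are larger and the field of view is narrower; shapes near the original edges may be partly or wholly outside the frame — a crop-and-rescale. Each flat color has snapped to a coarser quantized level — most visibly, the near-white background has dropped to a flat grey.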